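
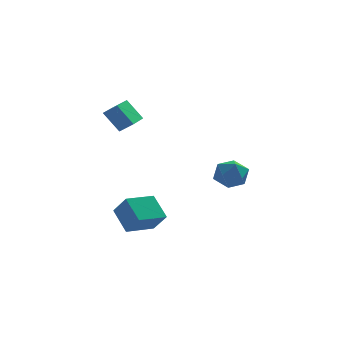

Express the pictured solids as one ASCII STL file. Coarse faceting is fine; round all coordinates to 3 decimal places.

solid 
facet normal -0.451 0.477 -0.754
outer loop
vertex -4.378 -2.318 -3.533
vertex -2.783 -1.167 -3.758
vertex -3.664 -3.544 -4.736
endloop
endfacet
facet normal -0.806 -0.581 0.114
outer loop
vertex -2.937 -4.313 -3.522
vertex -4.378 -2.318 -3.533
vertex -3.664 -3.544 -4.736
endloop
endfacet
facet normal -0.451 0.477 -0.754
outer loop
vertex -3.664 -3.544 -4.736
vertex -2.783 -1.167 -3.758
vertex -2.068 -2.393 -4.961
endloop
endfacet
facet normal 0.384 -0.659 -0.647
outer loop
vertex -2.068 -2.393 -4.961
vertex -2.937 -4.313 -3.522
vertex -3.664 -3.544 -4.736
endloop
endfacet
facet normal -0.384 0.659 0.647
outer loop
vertex -4.378 -2.318 -3.533
vertex -2.056 -1.936 -2.544
vertex -2.783 -1.167 -3.758
endloop
endfacet
facet normal -0.806 -0.581 0.114
outer loop
vertex -3.652 -3.087 -2.319
vertex -4.378 -2.318 -3.533
vertex -2.937 -4.313 -3.522
endloop
endfacet
facet normal -0.384 0.659 0.647
outer loop
vertex -3.652 -3.087 -2.319
vertex -2.056 -1.936 -2.544
vertex -4.378 -2.318 -3.533
endloop
endfacet
facet normal 0.805 0.582 -0.114
outer loop
vertex -2.783 -1.167 -3.758
vertex -2.056 -1.936 -2.544
vertex -2.068 -2.393 -4.961
endloop
endfacet
facet normal 0.384 -0.659 -0.647
outer loop
vertex -1.342 -3.162 -3.747
vertex -2.937 -4.313 -3.522
vertex -2.068 -2.393 -4.961
endloop
endfacet
facet normal 0.806 0.581 -0.114
outer loop
vertex -2.068 -2.393 -4.961
vertex -2.056 -1.936 -2.544
vertex -1.342 -3.162 -3.747
endloop
endfacet
facet normal 0.451 -0.477 0.754
outer loop
vertex -1.342 -3.162 -3.747
vertex -3.652 -3.087 -2.319
vertex -2.937 -4.313 -3.522
endloop
endfacet
facet normal 0.451 -0.478 0.754
outer loop
vertex -2.056 -1.936 -2.544
vertex -3.652 -3.087 -2.319
vertex -1.342 -3.162 -3.747
endloop
endfacet
facet normal -0.702 0.514 -0.492
outer loop
vertex 2.122 -2.261 -1.533
vertex 1.316 -2.775 -0.92
vertex 1.773 -1.801 -0.555
endloop
endfacet
facet normal -0.096 0.887 -0.451
outer loop
vertex 2.122 -2.261 -1.533
vertex 1.773 -1.801 -0.555
vertex 2.878 -1.813 -0.813
endloop
endfacet
facet normal 0.422 0.502 -0.755
outer loop
vertex 2.122 -2.261 -1.533
vertex 2.878 -1.813 -0.813
vertex 3.105 -2.794 -1.338
endloop
endfacet
facet normal 0.135 -0.110 -0.985
outer loop
vertex 2.122 -2.261 -1.533
vertex 3.105 -2.794 -1.338
vertex 2.14 -3.389 -1.404
endloop
endfacet
facet normal -0.560 -0.103 -0.822
outer loop
vertex 2.122 -2.261 -1.533
vertex 2.14 -3.389 -1.404
vertex 1.316 -2.775 -0.92
endloop
endfacet
facet normal 0.066 0.969 0.239
outer loop
vertex 2.878 -1.813 -0.813
vertex 1.773 -1.801 -0.555
vertex 2.54 -2.051 0.244
endloop
endfacet
facet normal -0.915 0.364 0.173
outer loop
vertex 1.773 -1.801 -0.555
vertex 1.316 -2.775 -0.92
vertex 1.575 -2.646 0.178
endloop
endfacet
facet normal -0.684 -0.633 -0.361
outer loop
vertex 1.316 -2.775 -0.92
vertex 2.14 -3.389 -1.404
vertex 1.802 -3.627 -0.347
endloop
endfacet
facet normal 0.440 -0.645 -0.625
outer loop
vertex 2.14 -3.389 -1.404
vertex 3.105 -2.794 -1.338
vertex 2.907 -3.639 -0.605
endloop
endfacet
facet normal 0.904 0.345 -0.254
outer loop
vertex 3.105 -2.794 -1.338
vertex 2.878 -1.813 -0.813
vertex 3.364 -2.665 -0.24
endloop
endfacet
facet normal -0.135 0.110 0.985
outer loop
vertex 2.558 -3.179 0.373
vertex 2.54 -2.051 0.244
vertex 1.575 -2.646 0.178
endloop
endfacet
facet normal -0.422 -0.502 0.755
outer loop
vertex 2.558 -3.179 0.373
vertex 1.575 -2.646 0.178
vertex 1.802 -3.627 -0.347
endloop
endfacet
facet normal 0.096 -0.887 0.451
outer loop
vertex 2.558 -3.179 0.373
vertex 1.802 -3.627 -0.347
vertex 2.907 -3.639 -0.605
endloop
endfacet
facet normal 0.702 -0.514 0.492
outer loop
vertex 2.558 -3.179 0.373
vertex 2.907 -3.639 -0.605
vertex 3.364 -2.665 -0.24
endloop
endfacet
facet normal 0.560 0.103 0.822
outer loop
vertex 2.558 -3.179 0.373
vertex 3.364 -2.665 -0.24
vertex 2.54 -2.051 0.244
endloop
endfacet
facet normal -0.440 0.645 0.625
outer loop
vertex 1.575 -2.646 0.178
vertex 2.54 -2.051 0.244
vertex 1.773 -1.801 -0.555
endloop
endfacet
facet normal -0.904 -0.345 0.254
outer loop
vertex 1.802 -3.627 -0.347
vertex 1.575 -2.646 0.178
vertex 1.316 -2.775 -0.92
endloop
endfacet
facet normal -0.066 -0.969 -0.239
outer loop
vertex 2.907 -3.639 -0.605
vertex 1.802 -3.627 -0.347
vertex 2.14 -3.389 -1.404
endloop
endfacet
facet normal 0.915 -0.364 -0.173
outer loop
vertex 3.364 -2.665 -0.24
vertex 2.907 -3.639 -0.605
vertex 3.105 -2.794 -1.338
endloop
endfacet
facet normal 0.684 0.633 0.361
outer loop
vertex 2.54 -2.051 0.244
vertex 3.364 -2.665 -0.24
vertex 2.878 -1.813 -0.813
endloop
endfacet
facet normal -0.558 0.232 0.797
outer loop
vertex -4.117 -2.129 4.624
vertex -3.547 -0.29 4.488
vertex -4.915 -1.927 4.006
endloop
endfacet
facet normal -0.296 -0.953 0.070
outer loop
vertex -3.993 -2.31 2.692
vertex -4.117 -2.129 4.624
vertex -4.915 -1.927 4.006
endloop
endfacet
facet normal -0.559 0.232 0.796
outer loop
vertex -4.915 -1.927 4.006
vertex -3.547 -0.29 4.488
vertex -4.345 -0.088 3.869
endloop
endfacet
facet normal -0.775 0.195 -0.601
outer loop
vertex -4.345 -0.088 3.869
vertex -3.993 -2.31 2.692
vertex -4.915 -1.927 4.006
endloop
endfacet
facet normal 0.775 -0.196 0.601
outer loop
vertex -4.117 -2.129 4.624
vertex -2.625 -0.673 3.174
vertex -3.547 -0.29 4.488
endloop
endfacet
facet normal -0.296 -0.953 0.070
outer loop
vertex -3.195 -2.512 3.311
vertex -4.117 -2.129 4.624
vertex -3.993 -2.31 2.692
endloop
endfacet
facet normal 0.775 -0.195 0.601
outer loop
vertex -3.195 -2.512 3.311
vertex -2.625 -0.673 3.174
vertex -4.117 -2.129 4.624
endloop
endfacet
facet normal 0.296 0.953 -0.070
outer loop
vertex -3.547 -0.29 4.488
vertex -2.625 -0.673 3.174
vertex -4.345 -0.088 3.869
endloop
endfacet
facet normal -0.775 0.196 -0.601
outer loop
vertex -3.423 -0.471 2.556
vertex -3.993 -2.31 2.692
vertex -4.345 -0.088 3.869
endloop
endfacet
facet normal 0.296 0.953 -0.070
outer loop
vertex -4.345 -0.088 3.869
vertex -2.625 -0.673 3.174
vertex -3.423 -0.471 2.556
endloop
endfacet
facet normal 0.559 -0.232 -0.796
outer loop
vertex -3.423 -0.471 2.556
vertex -3.195 -2.512 3.311
vertex -3.993 -2.31 2.692
endloop
endfacet
facet normal 0.558 -0.232 -0.797
outer loop
vertex -2.625 -0.673 3.174
vertex -3.195 -2.512 3.311
vertex -3.423 -0.471 2.556
endloop
endfacet

endsolid


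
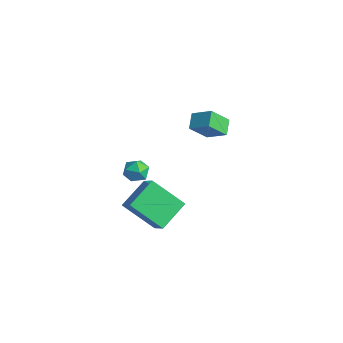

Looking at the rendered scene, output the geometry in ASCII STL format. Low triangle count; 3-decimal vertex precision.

solid 
facet normal -0.667 -0.436 0.604
outer loop
vertex 2.011 -2.225 -0.146
vertex 1.687 -0.656 0.628
vertex 0.964 -1.964 -1.115
endloop
endfacet
facet normal 0.183 -0.882 -0.435
outer loop
vertex 2.373 -1.044 -2.388
vertex 2.011 -2.225 -0.146
vertex 0.964 -1.964 -1.115
endloop
endfacet
facet normal -0.668 -0.435 0.604
outer loop
vertex 0.964 -1.964 -1.115
vertex 1.687 -0.656 0.628
vertex 0.64 -0.394 -0.341
endloop
endfacet
facet normal -0.722 0.181 -0.668
outer loop
vertex 0.64 -0.394 -0.341
vertex 2.373 -1.044 -2.388
vertex 0.964 -1.964 -1.115
endloop
endfacet
facet normal 0.722 -0.181 0.668
outer loop
vertex 2.011 -2.225 -0.146
vertex 3.096 0.264 -0.645
vertex 1.687 -0.656 0.628
endloop
endfacet
facet normal 0.182 -0.882 -0.435
outer loop
vertex 3.42 -1.306 -1.419
vertex 2.011 -2.225 -0.146
vertex 2.373 -1.044 -2.388
endloop
endfacet
facet normal 0.722 -0.181 0.668
outer loop
vertex 3.42 -1.306 -1.419
vertex 3.096 0.264 -0.645
vertex 2.011 -2.225 -0.146
endloop
endfacet
facet normal -0.182 0.882 0.435
outer loop
vertex 1.687 -0.656 0.628
vertex 3.096 0.264 -0.645
vertex 0.64 -0.394 -0.341
endloop
endfacet
facet normal -0.722 0.181 -0.668
outer loop
vertex 2.049 0.525 -1.614
vertex 2.373 -1.044 -2.388
vertex 0.64 -0.394 -0.341
endloop
endfacet
facet normal -0.182 0.882 0.435
outer loop
vertex 0.64 -0.394 -0.341
vertex 3.096 0.264 -0.645
vertex 2.049 0.525 -1.614
endloop
endfacet
facet normal 0.668 0.436 -0.604
outer loop
vertex 2.049 0.525 -1.614
vertex 3.42 -1.306 -1.419
vertex 2.373 -1.044 -2.388
endloop
endfacet
facet normal 0.668 0.435 -0.604
outer loop
vertex 3.096 0.264 -0.645
vertex 3.42 -1.306 -1.419
vertex 2.049 0.525 -1.614
endloop
endfacet
facet normal -0.617 0.296 0.729
outer loop
vertex 3.102 -2.328 4.171
vertex 2.851 -2.974 4.221
vertex 3.397 -2.783 4.605
endloop
endfacet
facet normal -0.019 0.684 0.730
outer loop
vertex 3.102 -2.328 4.171
vertex 3.397 -2.783 4.605
vertex 3.793 -2.362 4.221
endloop
endfacet
facet normal 0.042 0.995 0.090
outer loop
vertex 3.102 -2.328 4.171
vertex 3.793 -2.362 4.221
vertex 3.492 -2.293 3.599
endloop
endfacet
facet normal -0.519 0.799 -0.305
outer loop
vertex 3.102 -2.328 4.171
vertex 3.492 -2.293 3.599
vertex 2.91 -2.671 3.599
endloop
endfacet
facet normal -0.926 0.367 0.091
outer loop
vertex 3.102 -2.328 4.171
vertex 2.91 -2.671 3.599
vertex 2.851 -2.974 4.221
endloop
endfacet
facet normal 0.533 0.239 0.812
outer loop
vertex 3.793 -2.362 4.221
vertex 3.397 -2.783 4.605
vertex 3.97 -3.029 4.301
endloop
endfacet
facet normal -0.435 -0.389 0.812
outer loop
vertex 3.397 -2.783 4.605
vertex 2.851 -2.974 4.221
vertex 3.388 -3.407 4.301
endloop
endfacet
facet normal -0.935 -0.275 -0.223
outer loop
vertex 2.851 -2.974 4.221
vertex 2.91 -2.671 3.599
vertex 3.087 -3.338 3.679
endloop
endfacet
facet normal -0.276 0.424 -0.863
outer loop
vertex 2.91 -2.671 3.599
vertex 3.492 -2.293 3.599
vertex 3.483 -2.917 3.295
endloop
endfacet
facet normal 0.632 0.742 -0.223
outer loop
vertex 3.492 -2.293 3.599
vertex 3.793 -2.362 4.221
vertex 4.029 -2.726 3.679
endloop
endfacet
facet normal 0.519 -0.799 0.305
outer loop
vertex 3.778 -3.372 3.729
vertex 3.97 -3.029 4.301
vertex 3.388 -3.407 4.301
endloop
endfacet
facet normal -0.042 -0.995 -0.090
outer loop
vertex 3.778 -3.372 3.729
vertex 3.388 -3.407 4.301
vertex 3.087 -3.338 3.679
endloop
endfacet
facet normal 0.019 -0.684 -0.730
outer loop
vertex 3.778 -3.372 3.729
vertex 3.087 -3.338 3.679
vertex 3.483 -2.917 3.295
endloop
endfacet
facet normal 0.617 -0.296 -0.729
outer loop
vertex 3.778 -3.372 3.729
vertex 3.483 -2.917 3.295
vertex 4.029 -2.726 3.679
endloop
endfacet
facet normal 0.926 -0.367 -0.091
outer loop
vertex 3.778 -3.372 3.729
vertex 4.029 -2.726 3.679
vertex 3.97 -3.029 4.301
endloop
endfacet
facet normal 0.276 -0.424 0.863
outer loop
vertex 3.388 -3.407 4.301
vertex 3.97 -3.029 4.301
vertex 3.397 -2.783 4.605
endloop
endfacet
facet normal -0.632 -0.742 0.223
outer loop
vertex 3.087 -3.338 3.679
vertex 3.388 -3.407 4.301
vertex 2.851 -2.974 4.221
endloop
endfacet
facet normal -0.533 -0.239 -0.812
outer loop
vertex 3.483 -2.917 3.295
vertex 3.087 -3.338 3.679
vertex 2.91 -2.671 3.599
endloop
endfacet
facet normal 0.435 0.389 -0.812
outer loop
vertex 4.029 -2.726 3.679
vertex 3.483 -2.917 3.295
vertex 3.492 -2.293 3.599
endloop
endfacet
facet normal 0.935 0.275 0.223
outer loop
vertex 3.97 -3.029 4.301
vertex 4.029 -2.726 3.679
vertex 3.793 -2.362 4.221
endloop
endfacet
facet normal -0.612 0.641 0.463
outer loop
vertex 0.665 3.723 2.953
vertex 0.871 4.688 1.889
vertex -0.299 3.248 2.335
endloop
endfacet
facet normal -0.143 -0.665 0.733
outer loop
vertex 0.289 2.632 1.891
vertex 0.665 3.723 2.953
vertex -0.299 3.248 2.335
endloop
endfacet
facet normal -0.613 0.641 0.463
outer loop
vertex -0.299 3.248 2.335
vertex 0.871 4.688 1.889
vertex -0.093 4.212 1.272
endloop
endfacet
facet normal -0.778 -0.383 -0.498
outer loop
vertex -0.093 4.212 1.272
vertex 0.289 2.632 1.891
vertex -0.299 3.248 2.335
endloop
endfacet
facet normal 0.778 0.383 0.498
outer loop
vertex 0.665 3.723 2.953
vertex 1.459 4.072 1.445
vertex 0.871 4.688 1.889
endloop
endfacet
facet normal -0.141 -0.665 0.733
outer loop
vertex 1.253 3.108 2.508
vertex 0.665 3.723 2.953
vertex 0.289 2.632 1.891
endloop
endfacet
facet normal 0.778 0.383 0.498
outer loop
vertex 1.253 3.108 2.508
vertex 1.459 4.072 1.445
vertex 0.665 3.723 2.953
endloop
endfacet
facet normal 0.142 0.664 -0.734
outer loop
vertex 0.871 4.688 1.889
vertex 1.459 4.072 1.445
vertex -0.093 4.212 1.272
endloop
endfacet
facet normal -0.778 -0.383 -0.498
outer loop
vertex 0.495 3.597 0.827
vertex 0.289 2.632 1.891
vertex -0.093 4.212 1.272
endloop
endfacet
facet normal 0.142 0.666 -0.733
outer loop
vertex -0.093 4.212 1.272
vertex 1.459 4.072 1.445
vertex 0.495 3.597 0.827
endloop
endfacet
facet normal 0.613 -0.641 -0.463
outer loop
vertex 0.495 3.597 0.827
vertex 1.253 3.108 2.508
vertex 0.289 2.632 1.891
endloop
endfacet
facet normal 0.612 -0.641 -0.463
outer loop
vertex 1.459 4.072 1.445
vertex 1.253 3.108 2.508
vertex 0.495 3.597 0.827
endloop
endfacet

endsolid


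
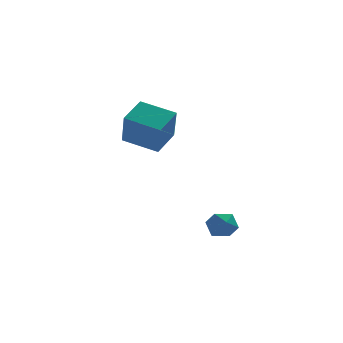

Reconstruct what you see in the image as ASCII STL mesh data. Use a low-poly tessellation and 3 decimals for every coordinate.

solid 
facet normal -0.779 0.575 0.249
outer loop
vertex -0.536 3.142 1.879
vertex 0.621 4.417 2.555
vertex -0.452 4.112 -0.094
endloop
endfacet
facet normal -0.626 -0.689 -0.365
outer loop
vertex 1.239 2.863 -0.635
vertex -0.536 3.142 1.879
vertex -0.452 4.112 -0.094
endloop
endfacet
facet normal -0.779 0.576 0.249
outer loop
vertex -0.452 4.112 -0.094
vertex 0.621 4.417 2.555
vertex 0.706 5.386 0.582
endloop
endfacet
facet normal 0.039 0.441 -0.897
outer loop
vertex 0.706 5.386 0.582
vertex 1.239 2.863 -0.635
vertex -0.452 4.112 -0.094
endloop
endfacet
facet normal -0.038 -0.441 0.897
outer loop
vertex -0.536 3.142 1.879
vertex 2.312 3.168 2.014
vertex 0.621 4.417 2.555
endloop
endfacet
facet normal -0.626 -0.689 -0.365
outer loop
vertex 1.154 1.894 1.338
vertex -0.536 3.142 1.879
vertex 1.239 2.863 -0.635
endloop
endfacet
facet normal -0.038 -0.441 0.897
outer loop
vertex 1.154 1.894 1.338
vertex 2.312 3.168 2.014
vertex -0.536 3.142 1.879
endloop
endfacet
facet normal 0.626 0.689 0.365
outer loop
vertex 0.621 4.417 2.555
vertex 2.312 3.168 2.014
vertex 0.706 5.386 0.582
endloop
endfacet
facet normal 0.038 0.441 -0.897
outer loop
vertex 2.396 4.138 0.041
vertex 1.239 2.863 -0.635
vertex 0.706 5.386 0.582
endloop
endfacet
facet normal 0.626 0.689 0.365
outer loop
vertex 0.706 5.386 0.582
vertex 2.312 3.168 2.014
vertex 2.396 4.138 0.041
endloop
endfacet
facet normal 0.779 -0.575 -0.249
outer loop
vertex 2.396 4.138 0.041
vertex 1.154 1.894 1.338
vertex 1.239 2.863 -0.635
endloop
endfacet
facet normal 0.779 -0.575 -0.250
outer loop
vertex 2.312 3.168 2.014
vertex 1.154 1.894 1.338
vertex 2.396 4.138 0.041
endloop
endfacet
facet normal 0.104 0.407 0.908
outer loop
vertex 3.411 -1.779 -3.458
vertex 2.964 -2.508 -3.08
vertex 3.895 -2.529 -3.177
endloop
endfacet
facet normal 0.644 0.596 0.480
outer loop
vertex 3.411 -1.779 -3.458
vertex 3.895 -2.529 -3.177
vertex 4.11 -2.11 -3.985
endloop
endfacet
facet normal 0.370 0.925 -0.090
outer loop
vertex 3.411 -1.779 -3.458
vertex 4.11 -2.11 -3.985
vertex 3.313 -1.83 -4.387
endloop
endfacet
facet normal -0.339 0.941 -0.016
outer loop
vertex 3.411 -1.779 -3.458
vertex 3.313 -1.83 -4.387
vertex 2.605 -2.076 -3.828
endloop
endfacet
facet normal -0.504 0.621 0.600
outer loop
vertex 3.411 -1.779 -3.458
vertex 2.605 -2.076 -3.828
vertex 2.964 -2.508 -3.08
endloop
endfacet
facet normal 0.966 -0.001 0.257
outer loop
vertex 4.11 -2.11 -3.985
vertex 3.895 -2.529 -3.177
vertex 4.095 -3.044 -3.932
endloop
endfacet
facet normal 0.092 -0.305 0.948
outer loop
vertex 3.895 -2.529 -3.177
vertex 2.964 -2.508 -3.08
vertex 3.387 -3.29 -3.373
endloop
endfacet
facet normal -0.892 0.040 0.451
outer loop
vertex 2.964 -2.508 -3.08
vertex 2.605 -2.076 -3.828
vertex 2.59 -3.01 -3.775
endloop
endfacet
facet normal -0.625 0.558 -0.546
outer loop
vertex 2.605 -2.076 -3.828
vertex 3.313 -1.83 -4.387
vertex 2.805 -2.591 -4.583
endloop
endfacet
facet normal 0.523 0.532 -0.666
outer loop
vertex 3.313 -1.83 -4.387
vertex 4.11 -2.11 -3.985
vertex 3.736 -2.612 -4.68
endloop
endfacet
facet normal 0.339 -0.941 0.016
outer loop
vertex 3.289 -3.341 -4.302
vertex 4.095 -3.044 -3.932
vertex 3.387 -3.29 -3.373
endloop
endfacet
facet normal -0.370 -0.925 0.090
outer loop
vertex 3.289 -3.341 -4.302
vertex 3.387 -3.29 -3.373
vertex 2.59 -3.01 -3.775
endloop
endfacet
facet normal -0.644 -0.596 -0.480
outer loop
vertex 3.289 -3.341 -4.302
vertex 2.59 -3.01 -3.775
vertex 2.805 -2.591 -4.583
endloop
endfacet
facet normal -0.104 -0.407 -0.908
outer loop
vertex 3.289 -3.341 -4.302
vertex 2.805 -2.591 -4.583
vertex 3.736 -2.612 -4.68
endloop
endfacet
facet normal 0.504 -0.621 -0.600
outer loop
vertex 3.289 -3.341 -4.302
vertex 3.736 -2.612 -4.68
vertex 4.095 -3.044 -3.932
endloop
endfacet
facet normal 0.625 -0.558 0.546
outer loop
vertex 3.387 -3.29 -3.373
vertex 4.095 -3.044 -3.932
vertex 3.895 -2.529 -3.177
endloop
endfacet
facet normal -0.523 -0.532 0.666
outer loop
vertex 2.59 -3.01 -3.775
vertex 3.387 -3.29 -3.373
vertex 2.964 -2.508 -3.08
endloop
endfacet
facet normal -0.966 0.001 -0.257
outer loop
vertex 2.805 -2.591 -4.583
vertex 2.59 -3.01 -3.775
vertex 2.605 -2.076 -3.828
endloop
endfacet
facet normal -0.092 0.305 -0.948
outer loop
vertex 3.736 -2.612 -4.68
vertex 2.805 -2.591 -4.583
vertex 3.313 -1.83 -4.387
endloop
endfacet
facet normal 0.892 -0.040 -0.451
outer loop
vertex 4.095 -3.044 -3.932
vertex 3.736 -2.612 -4.68
vertex 4.11 -2.11 -3.985
endloop
endfacet

endsolid


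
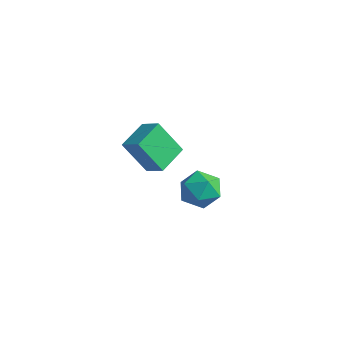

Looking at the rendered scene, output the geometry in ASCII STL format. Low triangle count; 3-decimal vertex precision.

solid 
facet normal -0.071 0.990 -0.122
outer loop
vertex -1.054 0.446 -2.138
vertex -2.001 0.451 -1.55
vertex -1.023 0.585 -1.032
endloop
endfacet
facet normal 0.613 0.782 -0.115
outer loop
vertex -1.054 0.446 -2.138
vertex -1.023 0.585 -1.032
vertex -0.276 -0.074 -1.532
endloop
endfacet
facet normal 0.704 0.307 -0.640
outer loop
vertex -1.054 0.446 -2.138
vertex -0.276 -0.074 -1.532
vertex -0.792 -0.615 -2.359
endloop
endfacet
facet normal 0.078 0.222 -0.972
outer loop
vertex -1.054 0.446 -2.138
vertex -0.792 -0.615 -2.359
vertex -1.858 -0.29 -2.37
endloop
endfacet
facet normal -0.401 0.644 -0.652
outer loop
vertex -1.054 0.446 -2.138
vertex -1.858 -0.29 -2.37
vertex -2.001 0.451 -1.55
endloop
endfacet
facet normal 0.736 0.451 0.505
outer loop
vertex -0.276 -0.074 -1.532
vertex -1.023 0.585 -1.032
vertex -0.742 -0.39 -0.57
endloop
endfacet
facet normal -0.369 0.788 0.493
outer loop
vertex -1.023 0.585 -1.032
vertex -2.001 0.451 -1.55
vertex -1.808 -0.065 -0.581
endloop
endfacet
facet normal -0.904 0.227 -0.363
outer loop
vertex -2.001 0.451 -1.55
vertex -1.858 -0.29 -2.37
vertex -2.324 -0.606 -1.408
endloop
endfacet
facet normal -0.130 -0.455 -0.881
outer loop
vertex -1.858 -0.29 -2.37
vertex -0.792 -0.615 -2.359
vertex -1.577 -1.265 -1.908
endloop
endfacet
facet normal 0.884 -0.316 -0.345
outer loop
vertex -0.792 -0.615 -2.359
vertex -0.276 -0.074 -1.532
vertex -0.599 -1.131 -1.39
endloop
endfacet
facet normal -0.078 -0.222 0.972
outer loop
vertex -1.546 -1.126 -0.802
vertex -0.742 -0.39 -0.57
vertex -1.808 -0.065 -0.581
endloop
endfacet
facet normal -0.704 -0.307 0.640
outer loop
vertex -1.546 -1.126 -0.802
vertex -1.808 -0.065 -0.581
vertex -2.324 -0.606 -1.408
endloop
endfacet
facet normal -0.613 -0.782 0.115
outer loop
vertex -1.546 -1.126 -0.802
vertex -2.324 -0.606 -1.408
vertex -1.577 -1.265 -1.908
endloop
endfacet
facet normal 0.071 -0.990 0.122
outer loop
vertex -1.546 -1.126 -0.802
vertex -1.577 -1.265 -1.908
vertex -0.599 -1.131 -1.39
endloop
endfacet
facet normal 0.401 -0.644 0.652
outer loop
vertex -1.546 -1.126 -0.802
vertex -0.599 -1.131 -1.39
vertex -0.742 -0.39 -0.57
endloop
endfacet
facet normal 0.130 0.455 0.881
outer loop
vertex -1.808 -0.065 -0.581
vertex -0.742 -0.39 -0.57
vertex -1.023 0.585 -1.032
endloop
endfacet
facet normal -0.884 0.316 0.345
outer loop
vertex -2.324 -0.606 -1.408
vertex -1.808 -0.065 -0.581
vertex -2.001 0.451 -1.55
endloop
endfacet
facet normal -0.736 -0.451 -0.505
outer loop
vertex -1.577 -1.265 -1.908
vertex -2.324 -0.606 -1.408
vertex -1.858 -0.29 -2.37
endloop
endfacet
facet normal 0.369 -0.788 -0.493
outer loop
vertex -0.599 -1.131 -1.39
vertex -1.577 -1.265 -1.908
vertex -0.792 -0.615 -2.359
endloop
endfacet
facet normal 0.904 -0.227 0.363
outer loop
vertex -0.742 -0.39 -0.57
vertex -0.599 -1.131 -1.39
vertex -0.276 -0.074 -1.532
endloop
endfacet
facet normal -0.878 -0.051 -0.476
outer loop
vertex -1.257 -5.054 4.05
vertex -1.582 -3.583 4.493
vertex -0.433 -4.393 2.459
endloop
endfacet
facet normal 0.207 -0.937 -0.282
outer loop
vertex 0.542 -4.337 2.987
vertex -1.257 -5.054 4.05
vertex -0.433 -4.393 2.459
endloop
endfacet
facet normal -0.878 -0.051 -0.476
outer loop
vertex -0.433 -4.393 2.459
vertex -1.582 -3.583 4.493
vertex -0.758 -2.923 2.901
endloop
endfacet
facet normal 0.431 0.346 -0.833
outer loop
vertex -0.758 -2.923 2.901
vertex 0.542 -4.337 2.987
vertex -0.433 -4.393 2.459
endloop
endfacet
facet normal -0.431 -0.346 0.833
outer loop
vertex -1.257 -5.054 4.05
vertex -0.607 -3.527 5.021
vertex -1.582 -3.583 4.493
endloop
endfacet
facet normal 0.207 -0.937 -0.281
outer loop
vertex -0.282 -4.997 4.579
vertex -1.257 -5.054 4.05
vertex 0.542 -4.337 2.987
endloop
endfacet
facet normal -0.432 -0.346 0.833
outer loop
vertex -0.282 -4.997 4.579
vertex -0.607 -3.527 5.021
vertex -1.257 -5.054 4.05
endloop
endfacet
facet normal -0.206 0.937 0.282
outer loop
vertex -1.582 -3.583 4.493
vertex -0.607 -3.527 5.021
vertex -0.758 -2.923 2.901
endloop
endfacet
facet normal 0.432 0.346 -0.833
outer loop
vertex 0.217 -2.866 3.43
vertex 0.542 -4.337 2.987
vertex -0.758 -2.923 2.901
endloop
endfacet
facet normal -0.208 0.937 0.282
outer loop
vertex -0.758 -2.923 2.901
vertex -0.607 -3.527 5.021
vertex 0.217 -2.866 3.43
endloop
endfacet
facet normal 0.878 0.051 0.476
outer loop
vertex 0.217 -2.866 3.43
vertex -0.282 -4.997 4.579
vertex 0.542 -4.337 2.987
endloop
endfacet
facet normal 0.878 0.051 0.476
outer loop
vertex -0.607 -3.527 5.021
vertex -0.282 -4.997 4.579
vertex 0.217 -2.866 3.43
endloop
endfacet

endsolid


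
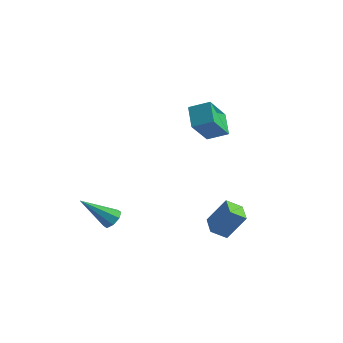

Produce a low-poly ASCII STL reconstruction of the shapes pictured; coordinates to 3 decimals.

solid 
facet normal 0.570 0.465 -0.677
outer loop
vertex -1.712 -1.913 -1.548
vertex -2.034 -2.16 -1.989
vertex -2.07 -1.653 -1.671
endloop
endfacet
facet normal 0.095 0.530 0.843
outer loop
vertex -1.712 -1.913 -1.548
vertex -2.07 -1.653 -1.671
vertex -3.166 -3.08 -0.651
endloop
endfacet
facet normal 0.572 0.464 -0.676
outer loop
vertex -2.07 -1.653 -1.671
vertex -2.034 -2.16 -1.989
vertex -2.406 -1.69 -1.981
endloop
endfacet
facet normal -0.509 0.724 0.466
outer loop
vertex -2.07 -1.653 -1.671
vertex -2.406 -1.69 -1.981
vertex -3.166 -3.08 -0.651
endloop
endfacet
facet normal 0.572 0.464 -0.676
outer loop
vertex -2.406 -1.69 -1.981
vertex -2.034 -2.16 -1.989
vertex -2.525 -2.002 -2.296
endloop
endfacet
facet normal -0.904 0.421 -0.076
outer loop
vertex -2.406 -1.69 -1.981
vertex -2.525 -2.002 -2.296
vertex -3.166 -3.08 -0.651
endloop
endfacet
facet normal 0.572 0.464 -0.676
outer loop
vertex -2.525 -2.002 -2.296
vertex -2.034 -2.16 -1.989
vertex -2.356 -2.407 -2.431
endloop
endfacet
facet normal -0.860 -0.203 -0.468
outer loop
vertex -2.525 -2.002 -2.296
vertex -2.356 -2.407 -2.431
vertex -3.166 -3.08 -0.651
endloop
endfacet
facet normal 0.571 0.465 -0.676
outer loop
vertex -2.356 -2.407 -2.431
vertex -2.034 -2.16 -1.989
vertex -1.998 -2.668 -2.308
endloop
endfacet
facet normal -0.404 -0.780 -0.479
outer loop
vertex -2.356 -2.407 -2.431
vertex -1.998 -2.668 -2.308
vertex -3.166 -3.08 -0.651
endloop
endfacet
facet normal 0.571 0.465 -0.676
outer loop
vertex -1.998 -2.668 -2.308
vertex -2.034 -2.16 -1.989
vertex -1.661 -2.631 -1.998
endloop
endfacet
facet normal 0.200 -0.975 -0.101
outer loop
vertex -1.998 -2.668 -2.308
vertex -1.661 -2.631 -1.998
vertex -3.166 -3.08 -0.651
endloop
endfacet
facet normal 0.571 0.465 -0.676
outer loop
vertex -1.661 -2.631 -1.998
vertex -2.034 -2.16 -1.989
vertex -1.543 -2.318 -1.683
endloop
endfacet
facet normal 0.596 -0.670 0.443
outer loop
vertex -1.661 -2.631 -1.998
vertex -1.543 -2.318 -1.683
vertex -3.166 -3.08 -0.651
endloop
endfacet
facet normal 0.571 0.464 -0.677
outer loop
vertex -1.543 -2.318 -1.683
vertex -2.034 -2.16 -1.989
vertex -1.712 -1.913 -1.548
endloop
endfacet
facet normal 0.552 -0.047 0.833
outer loop
vertex -1.543 -2.318 -1.683
vertex -1.712 -1.913 -1.548
vertex -3.166 -3.08 -0.651
endloop
endfacet
facet normal -0.468 -0.311 -0.827
outer loop
vertex 2.445 -0.957 -1.961
vertex 1.731 -0.098 -1.88
vertex 3.008 -0.441 -2.474
endloop
endfacet
facet normal 0.637 -0.767 -0.072
outer loop
vertex 3.729 0.038 -1.2
vertex 2.445 -0.957 -1.961
vertex 3.008 -0.441 -2.474
endloop
endfacet
facet normal -0.468 -0.311 -0.827
outer loop
vertex 3.008 -0.441 -2.474
vertex 1.731 -0.098 -1.88
vertex 2.294 0.418 -2.393
endloop
endfacet
facet normal 0.612 0.561 -0.557
outer loop
vertex 2.294 0.418 -2.393
vertex 3.729 0.038 -1.2
vertex 3.008 -0.441 -2.474
endloop
endfacet
facet normal -0.612 -0.561 0.557
outer loop
vertex 2.445 -0.957 -1.961
vertex 2.452 0.381 -0.606
vertex 1.731 -0.098 -1.88
endloop
endfacet
facet normal 0.637 -0.767 -0.072
outer loop
vertex 3.166 -0.478 -0.687
vertex 2.445 -0.957 -1.961
vertex 3.729 0.038 -1.2
endloop
endfacet
facet normal -0.612 -0.561 0.557
outer loop
vertex 3.166 -0.478 -0.687
vertex 2.452 0.381 -0.606
vertex 2.445 -0.957 -1.961
endloop
endfacet
facet normal -0.637 0.767 0.072
outer loop
vertex 1.731 -0.098 -1.88
vertex 2.452 0.381 -0.606
vertex 2.294 0.418 -2.393
endloop
endfacet
facet normal 0.612 0.561 -0.557
outer loop
vertex 3.015 0.897 -1.119
vertex 3.729 0.038 -1.2
vertex 2.294 0.418 -2.393
endloop
endfacet
facet normal -0.637 0.767 0.072
outer loop
vertex 2.294 0.418 -2.393
vertex 2.452 0.381 -0.606
vertex 3.015 0.897 -1.119
endloop
endfacet
facet normal 0.468 0.311 0.827
outer loop
vertex 3.015 0.897 -1.119
vertex 3.166 -0.478 -0.687
vertex 3.729 0.038 -1.2
endloop
endfacet
facet normal 0.468 0.311 0.827
outer loop
vertex 2.452 0.381 -0.606
vertex 3.166 -0.478 -0.687
vertex 3.015 0.897 -1.119
endloop
endfacet
facet normal -0.842 -0.375 -0.389
outer loop
vertex 0.249 0.682 4.664
vertex 0.339 1.876 3.32
vertex 0.932 -0.141 3.979
endloop
endfacet
facet normal -0.050 -0.663 0.747
outer loop
vertex 1.841 0.264 4.4
vertex 0.249 0.682 4.664
vertex 0.932 -0.141 3.979
endloop
endfacet
facet normal -0.841 -0.375 -0.389
outer loop
vertex 0.932 -0.141 3.979
vertex 0.339 1.876 3.32
vertex 1.022 1.054 2.635
endloop
endfacet
facet normal 0.538 -0.647 -0.540
outer loop
vertex 1.022 1.054 2.635
vertex 1.841 0.264 4.4
vertex 0.932 -0.141 3.979
endloop
endfacet
facet normal -0.538 0.648 0.539
outer loop
vertex 0.249 0.682 4.664
vertex 1.248 2.281 3.741
vertex 0.339 1.876 3.32
endloop
endfacet
facet normal -0.051 -0.664 0.746
outer loop
vertex 1.158 1.086 5.085
vertex 0.249 0.682 4.664
vertex 1.841 0.264 4.4
endloop
endfacet
facet normal -0.538 0.648 0.540
outer loop
vertex 1.158 1.086 5.085
vertex 1.248 2.281 3.741
vertex 0.249 0.682 4.664
endloop
endfacet
facet normal 0.050 0.664 -0.746
outer loop
vertex 0.339 1.876 3.32
vertex 1.248 2.281 3.741
vertex 1.022 1.054 2.635
endloop
endfacet
facet normal 0.538 -0.648 -0.540
outer loop
vertex 1.931 1.458 3.056
vertex 1.841 0.264 4.4
vertex 1.022 1.054 2.635
endloop
endfacet
facet normal 0.051 0.663 -0.746
outer loop
vertex 1.022 1.054 2.635
vertex 1.248 2.281 3.741
vertex 1.931 1.458 3.056
endloop
endfacet
facet normal 0.841 0.375 0.389
outer loop
vertex 1.931 1.458 3.056
vertex 1.158 1.086 5.085
vertex 1.841 0.264 4.4
endloop
endfacet
facet normal 0.842 0.374 0.389
outer loop
vertex 1.248 2.281 3.741
vertex 1.158 1.086 5.085
vertex 1.931 1.458 3.056
endloop
endfacet

endsolid


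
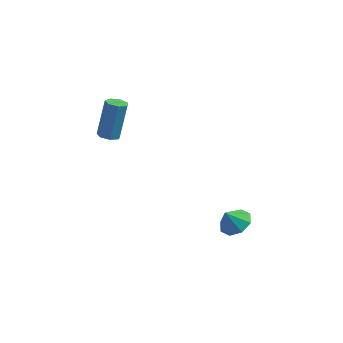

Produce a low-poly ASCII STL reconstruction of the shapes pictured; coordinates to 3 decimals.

solid 
facet normal -0.078 -0.343 -0.936
outer loop
vertex -2.175 -2.102 1.952
vertex -2.598 -2.434 2.109
vertex -2.619 -1.908 1.918
endloop
endfacet
facet normal 0.398 0.851 -0.344
outer loop
vertex -2.175 -2.102 1.952
vertex -2.619 -1.908 1.918
vertex -2.019 -1.414 3.835
endloop
endfacet
facet normal 0.397 0.851 -0.344
outer loop
vertex -2.019 -1.414 3.835
vertex -2.619 -1.908 1.918
vertex -2.464 -1.22 3.801
endloop
endfacet
facet normal 0.077 0.342 0.937
outer loop
vertex -2.019 -1.414 3.835
vertex -2.464 -1.22 3.801
vertex -2.442 -1.746 3.991
endloop
endfacet
facet normal -0.079 -0.343 -0.936
outer loop
vertex -2.619 -1.908 1.918
vertex -2.598 -2.434 2.109
vertex -3.047 -2.11 2.028
endloop
endfacet
facet normal -0.467 0.842 -0.269
outer loop
vertex -2.619 -1.908 1.918
vertex -3.047 -2.11 2.028
vertex -2.464 -1.22 3.801
endloop
endfacet
facet normal -0.466 0.843 -0.270
outer loop
vertex -2.464 -1.22 3.801
vertex -3.047 -2.11 2.028
vertex -2.892 -1.422 3.91
endloop
endfacet
facet normal 0.077 0.342 0.937
outer loop
vertex -2.464 -1.22 3.801
vertex -2.892 -1.422 3.91
vertex -2.442 -1.746 3.991
endloop
endfacet
facet normal -0.077 -0.341 -0.937
outer loop
vertex -3.047 -2.11 2.028
vertex -2.598 -2.434 2.109
vertex -3.137 -2.556 2.198
endloop
endfacet
facet normal -0.980 0.201 0.007
outer loop
vertex -3.047 -2.11 2.028
vertex -3.137 -2.556 2.198
vertex -2.892 -1.422 3.91
endloop
endfacet
facet normal -0.980 0.199 0.009
outer loop
vertex -2.892 -1.422 3.91
vertex -3.137 -2.556 2.198
vertex -2.981 -1.868 4.08
endloop
endfacet
facet normal 0.077 0.342 0.937
outer loop
vertex -2.892 -1.422 3.91
vertex -2.981 -1.868 4.08
vertex -2.442 -1.746 3.991
endloop
endfacet
facet normal -0.077 -0.342 -0.937
outer loop
vertex -3.137 -2.556 2.198
vertex -2.598 -2.434 2.109
vertex -2.821 -2.91 2.301
endloop
endfacet
facet normal -0.755 -0.593 0.279
outer loop
vertex -3.137 -2.556 2.198
vertex -2.821 -2.91 2.301
vertex -2.981 -1.868 4.08
endloop
endfacet
facet normal -0.756 -0.592 0.279
outer loop
vertex -2.981 -1.868 4.08
vertex -2.821 -2.91 2.301
vertex -2.665 -2.223 4.184
endloop
endfacet
facet normal 0.077 0.343 0.936
outer loop
vertex -2.981 -1.868 4.08
vertex -2.665 -2.223 4.184
vertex -2.442 -1.746 3.991
endloop
endfacet
facet normal -0.076 -0.342 -0.937
outer loop
vertex -2.821 -2.91 2.301
vertex -2.598 -2.434 2.109
vertex -2.336 -2.906 2.26
endloop
endfacet
facet normal 0.036 -0.940 0.340
outer loop
vertex -2.821 -2.91 2.301
vertex -2.336 -2.906 2.26
vertex -2.665 -2.223 4.184
endloop
endfacet
facet normal 0.039 -0.940 0.340
outer loop
vertex -2.665 -2.223 4.184
vertex -2.336 -2.906 2.26
vertex -2.181 -2.218 4.142
endloop
endfacet
facet normal 0.078 0.343 0.936
outer loop
vertex -2.665 -2.223 4.184
vertex -2.181 -2.218 4.142
vertex -2.442 -1.746 3.991
endloop
endfacet
facet normal -0.079 -0.343 -0.936
outer loop
vertex -2.336 -2.906 2.26
vertex -2.598 -2.434 2.109
vertex -2.049 -2.546 2.104
endloop
endfacet
facet normal 0.803 -0.578 0.145
outer loop
vertex -2.336 -2.906 2.26
vertex -2.049 -2.546 2.104
vertex -2.181 -2.218 4.142
endloop
endfacet
facet normal 0.802 -0.579 0.145
outer loop
vertex -2.181 -2.218 4.142
vertex -2.049 -2.546 2.104
vertex -1.893 -1.858 3.987
endloop
endfacet
facet normal 0.077 0.342 0.937
outer loop
vertex -2.181 -2.218 4.142
vertex -1.893 -1.858 3.987
vertex -2.442 -1.746 3.991
endloop
endfacet
facet normal -0.078 -0.343 -0.936
outer loop
vertex -2.049 -2.546 2.104
vertex -2.598 -2.434 2.109
vertex -2.175 -2.102 1.952
endloop
endfacet
facet normal 0.963 0.219 -0.160
outer loop
vertex -2.049 -2.546 2.104
vertex -2.175 -2.102 1.952
vertex -1.893 -1.858 3.987
endloop
endfacet
facet normal 0.963 0.219 -0.160
outer loop
vertex -1.893 -1.858 3.987
vertex -2.175 -2.102 1.952
vertex -2.019 -1.414 3.835
endloop
endfacet
facet normal 0.077 0.342 0.936
outer loop
vertex -1.893 -1.858 3.987
vertex -2.019 -1.414 3.835
vertex -2.442 -1.746 3.991
endloop
endfacet
facet normal 0.404 0.311 -0.860
outer loop
vertex 4.146 -1.831 -2.805
vertex 3.368 -1.7 -3.123
vertex 3.928 -1.229 -2.69
endloop
endfacet
facet normal 0.432 -0.016 0.902
outer loop
vertex 4.146 -1.831 -2.805
vertex 3.928 -1.229 -2.69
vertex 2.952 -2.02 -2.237
endloop
endfacet
facet normal 0.405 0.310 -0.860
outer loop
vertex 3.928 -1.229 -2.69
vertex 3.368 -1.7 -3.123
vertex 3.383 -0.903 -2.829
endloop
endfacet
facet normal 0.045 0.454 0.890
outer loop
vertex 3.928 -1.229 -2.69
vertex 3.383 -0.903 -2.829
vertex 2.952 -2.02 -2.237
endloop
endfacet
facet normal 0.406 0.310 -0.860
outer loop
vertex 3.383 -0.903 -2.829
vertex 3.368 -1.7 -3.123
vertex 2.829 -1.044 -3.141
endloop
endfacet
facet normal -0.512 0.548 0.661
outer loop
vertex 3.383 -0.903 -2.829
vertex 2.829 -1.044 -3.141
vertex 2.952 -2.02 -2.237
endloop
endfacet
facet normal 0.405 0.309 -0.860
outer loop
vertex 2.829 -1.044 -3.141
vertex 3.368 -1.7 -3.123
vertex 2.591 -1.569 -3.442
endloop
endfacet
facet normal -0.912 0.211 0.352
outer loop
vertex 2.829 -1.044 -3.141
vertex 2.591 -1.569 -3.442
vertex 2.952 -2.02 -2.237
endloop
endfacet
facet normal 0.405 0.309 -0.860
outer loop
vertex 2.591 -1.569 -3.442
vertex 3.368 -1.7 -3.123
vertex 2.809 -2.172 -3.556
endloop
endfacet
facet normal -0.922 -0.360 0.141
outer loop
vertex 2.591 -1.569 -3.442
vertex 2.809 -2.172 -3.556
vertex 2.952 -2.02 -2.237
endloop
endfacet
facet normal 0.405 0.310 -0.860
outer loop
vertex 2.809 -2.172 -3.556
vertex 3.368 -1.7 -3.123
vertex 3.354 -2.498 -3.417
endloop
endfacet
facet normal -0.536 -0.830 0.154
outer loop
vertex 2.809 -2.172 -3.556
vertex 3.354 -2.498 -3.417
vertex 2.952 -2.02 -2.237
endloop
endfacet
facet normal 0.404 0.310 -0.861
outer loop
vertex 3.354 -2.498 -3.417
vertex 3.368 -1.7 -3.123
vertex 3.908 -2.357 -3.106
endloop
endfacet
facet normal 0.021 -0.924 0.382
outer loop
vertex 3.354 -2.498 -3.417
vertex 3.908 -2.357 -3.106
vertex 2.952 -2.02 -2.237
endloop
endfacet
facet normal 0.404 0.310 -0.861
outer loop
vertex 3.908 -2.357 -3.106
vertex 3.368 -1.7 -3.123
vertex 4.146 -1.831 -2.805
endloop
endfacet
facet normal 0.422 -0.587 0.691
outer loop
vertex 3.908 -2.357 -3.106
vertex 4.146 -1.831 -2.805
vertex 2.952 -2.02 -2.237
endloop
endfacet

endsolid


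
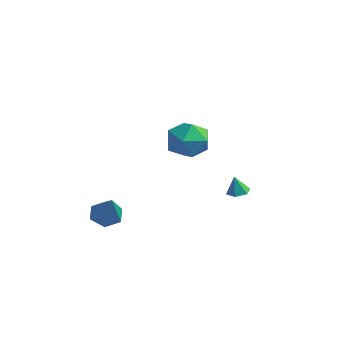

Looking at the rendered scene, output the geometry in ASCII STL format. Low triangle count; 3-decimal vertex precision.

solid 
facet normal -0.367 -0.134 0.920
outer loop
vertex 2.344 0.608 2.994
vertex 2.593 -0.498 2.932
vertex 3.357 0.235 3.344
endloop
endfacet
facet normal -0.099 0.524 0.846
outer loop
vertex 2.344 0.608 2.994
vertex 3.357 0.235 3.344
vertex 3.283 1.195 2.741
endloop
endfacet
facet normal -0.443 0.842 0.308
outer loop
vertex 2.344 0.608 2.994
vertex 3.283 1.195 2.741
vertex 2.473 1.055 1.958
endloop
endfacet
facet normal -0.923 0.382 0.050
outer loop
vertex 2.344 0.608 2.994
vertex 2.473 1.055 1.958
vertex 2.047 0.009 2.076
endloop
endfacet
facet normal -0.876 -0.221 0.428
outer loop
vertex 2.344 0.608 2.994
vertex 2.047 0.009 2.076
vertex 2.593 -0.498 2.932
endloop
endfacet
facet normal 0.588 0.462 0.664
outer loop
vertex 3.283 1.195 2.741
vertex 3.357 0.235 3.344
vertex 4.113 0.451 2.524
endloop
endfacet
facet normal 0.154 -0.602 0.784
outer loop
vertex 3.357 0.235 3.344
vertex 2.593 -0.498 2.932
vertex 3.687 -0.595 2.642
endloop
endfacet
facet normal -0.669 -0.743 -0.013
outer loop
vertex 2.593 -0.498 2.932
vertex 2.047 0.009 2.076
vertex 2.877 -0.735 1.859
endloop
endfacet
facet normal -0.745 0.233 -0.625
outer loop
vertex 2.047 0.009 2.076
vertex 2.473 1.055 1.958
vertex 2.803 0.225 1.256
endloop
endfacet
facet normal 0.032 0.978 -0.208
outer loop
vertex 2.473 1.055 1.958
vertex 3.283 1.195 2.741
vertex 3.567 0.958 1.668
endloop
endfacet
facet normal 0.923 -0.382 -0.050
outer loop
vertex 3.816 -0.148 1.606
vertex 4.113 0.451 2.524
vertex 3.687 -0.595 2.642
endloop
endfacet
facet normal 0.443 -0.842 -0.308
outer loop
vertex 3.816 -0.148 1.606
vertex 3.687 -0.595 2.642
vertex 2.877 -0.735 1.859
endloop
endfacet
facet normal 0.099 -0.524 -0.846
outer loop
vertex 3.816 -0.148 1.606
vertex 2.877 -0.735 1.859
vertex 2.803 0.225 1.256
endloop
endfacet
facet normal 0.367 0.134 -0.920
outer loop
vertex 3.816 -0.148 1.606
vertex 2.803 0.225 1.256
vertex 3.567 0.958 1.668
endloop
endfacet
facet normal 0.876 0.221 -0.428
outer loop
vertex 3.816 -0.148 1.606
vertex 3.567 0.958 1.668
vertex 4.113 0.451 2.524
endloop
endfacet
facet normal 0.745 -0.233 0.625
outer loop
vertex 3.687 -0.595 2.642
vertex 4.113 0.451 2.524
vertex 3.357 0.235 3.344
endloop
endfacet
facet normal -0.032 -0.978 0.208
outer loop
vertex 2.877 -0.735 1.859
vertex 3.687 -0.595 2.642
vertex 2.593 -0.498 2.932
endloop
endfacet
facet normal -0.588 -0.462 -0.664
outer loop
vertex 2.803 0.225 1.256
vertex 2.877 -0.735 1.859
vertex 2.047 0.009 2.076
endloop
endfacet
facet normal -0.154 0.602 -0.784
outer loop
vertex 3.567 0.958 1.668
vertex 2.803 0.225 1.256
vertex 2.473 1.055 1.958
endloop
endfacet
facet normal 0.669 0.743 0.013
outer loop
vertex 4.113 0.451 2.524
vertex 3.567 0.958 1.668
vertex 3.283 1.195 2.741
endloop
endfacet
facet normal -0.591 0.294 -0.751
outer loop
vertex 1.347 -3.12 -2.749
vertex 0.905 -2.696 -2.235
vertex 1.533 -2.357 -2.597
endloop
endfacet
facet normal 0.923 -0.154 -0.353
outer loop
vertex 1.347 -3.12 -2.749
vertex 1.533 -2.357 -2.597
vertex 2.095 -3.284 -0.725
endloop
endfacet
facet normal -0.591 0.293 -0.752
outer loop
vertex 1.533 -2.357 -2.597
vertex 0.905 -2.696 -2.235
vertex 1.09 -1.932 -2.083
endloop
endfacet
facet normal 0.747 0.657 0.101
outer loop
vertex 1.533 -2.357 -2.597
vertex 1.09 -1.932 -2.083
vertex 2.095 -3.284 -0.725
endloop
endfacet
facet normal -0.593 0.293 -0.750
outer loop
vertex 1.09 -1.932 -2.083
vertex 0.905 -2.696 -2.235
vertex 0.463 -2.271 -1.72
endloop
endfacet
facet normal 0.018 0.715 0.699
outer loop
vertex 1.09 -1.932 -2.083
vertex 0.463 -2.271 -1.72
vertex 2.095 -3.284 -0.725
endloop
endfacet
facet normal -0.592 0.293 -0.750
outer loop
vertex 0.463 -2.271 -1.72
vertex 0.905 -2.696 -2.235
vertex 0.278 -3.034 -1.872
endloop
endfacet
facet normal -0.537 -0.038 0.843
outer loop
vertex 0.463 -2.271 -1.72
vertex 0.278 -3.034 -1.872
vertex 2.095 -3.284 -0.725
endloop
endfacet
facet normal -0.592 0.292 -0.751
outer loop
vertex 0.278 -3.034 -1.872
vertex 0.905 -2.696 -2.235
vertex 0.72 -3.459 -2.386
endloop
endfacet
facet normal -0.362 -0.847 0.389
outer loop
vertex 0.278 -3.034 -1.872
vertex 0.72 -3.459 -2.386
vertex 2.095 -3.284 -0.725
endloop
endfacet
facet normal -0.593 0.292 -0.751
outer loop
vertex 0.72 -3.459 -2.386
vertex 0.905 -2.696 -2.235
vertex 1.347 -3.12 -2.749
endloop
endfacet
facet normal 0.368 -0.906 -0.210
outer loop
vertex 0.72 -3.459 -2.386
vertex 1.347 -3.12 -2.749
vertex 2.095 -3.284 -0.725
endloop
endfacet
facet normal 0.044 0.205 -0.978
outer loop
vertex 3.084 3.06 -2.134
vertex 2.762 3.534 -2.049
vertex 3.34 3.567 -2.016
endloop
endfacet
facet normal 0.785 -0.486 0.385
outer loop
vertex 3.084 3.06 -2.134
vertex 3.34 3.567 -2.016
vertex 2.718 3.326 -1.051
endloop
endfacet
facet normal 0.044 0.203 -0.978
outer loop
vertex 3.34 3.567 -2.016
vertex 2.762 3.534 -2.049
vertex 3.018 4.041 -1.932
endloop
endfacet
facet normal 0.725 0.393 0.566
outer loop
vertex 3.34 3.567 -2.016
vertex 3.018 4.041 -1.932
vertex 2.718 3.326 -1.051
endloop
endfacet
facet normal 0.043 0.204 -0.978
outer loop
vertex 3.018 4.041 -1.932
vertex 2.762 3.534 -2.049
vertex 2.44 4.009 -1.964
endloop
endfacet
facet normal -0.077 0.787 0.612
outer loop
vertex 3.018 4.041 -1.932
vertex 2.44 4.009 -1.964
vertex 2.718 3.326 -1.051
endloop
endfacet
facet normal 0.043 0.204 -0.978
outer loop
vertex 2.44 4.009 -1.964
vertex 2.762 3.534 -2.049
vertex 2.184 3.502 -2.081
endloop
endfacet
facet normal -0.823 0.305 0.479
outer loop
vertex 2.44 4.009 -1.964
vertex 2.184 3.502 -2.081
vertex 2.718 3.326 -1.051
endloop
endfacet
facet normal 0.043 0.204 -0.978
outer loop
vertex 2.184 3.502 -2.081
vertex 2.762 3.534 -2.049
vertex 2.506 3.027 -2.166
endloop
endfacet
facet normal -0.764 -0.572 0.299
outer loop
vertex 2.184 3.502 -2.081
vertex 2.506 3.027 -2.166
vertex 2.718 3.326 -1.051
endloop
endfacet
facet normal 0.042 0.204 -0.978
outer loop
vertex 2.506 3.027 -2.166
vertex 2.762 3.534 -2.049
vertex 3.084 3.06 -2.134
endloop
endfacet
facet normal 0.041 -0.967 0.251
outer loop
vertex 2.506 3.027 -2.166
vertex 3.084 3.06 -2.134
vertex 2.718 3.326 -1.051
endloop
endfacet

endsolid


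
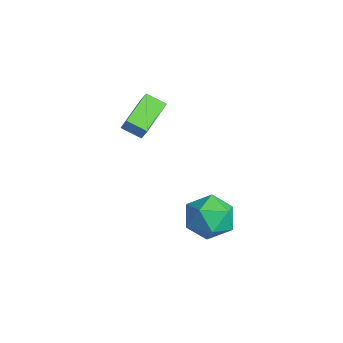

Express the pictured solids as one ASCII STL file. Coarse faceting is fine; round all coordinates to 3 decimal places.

solid 
facet normal -0.611 0.661 0.436
outer loop
vertex 1.216 0.872 -2.276
vertex 1.898 0.804 -1.217
vertex 2.19 1.656 -2.101
endloop
endfacet
facet normal -0.574 0.773 -0.268
outer loop
vertex 1.216 0.872 -2.276
vertex 2.19 1.656 -2.101
vertex 2.002 1.125 -3.23
endloop
endfacet
facet normal -0.782 0.176 -0.598
outer loop
vertex 1.216 0.872 -2.276
vertex 2.002 1.125 -3.23
vertex 1.595 -0.054 -3.044
endloop
endfacet
facet normal -0.947 -0.306 -0.098
outer loop
vertex 1.216 0.872 -2.276
vertex 1.595 -0.054 -3.044
vertex 1.53 -0.253 -1.8
endloop
endfacet
facet normal -0.841 -0.006 0.541
outer loop
vertex 1.216 0.872 -2.276
vertex 1.53 -0.253 -1.8
vertex 1.898 0.804 -1.217
endloop
endfacet
facet normal 0.109 0.892 -0.438
outer loop
vertex 2.002 1.125 -3.23
vertex 2.19 1.656 -2.101
vertex 3.17 1.213 -2.76
endloop
endfacet
facet normal 0.050 0.711 0.702
outer loop
vertex 2.19 1.656 -2.101
vertex 1.898 0.804 -1.217
vertex 3.105 1.014 -1.516
endloop
endfacet
facet normal -0.323 -0.368 0.872
outer loop
vertex 1.898 0.804 -1.217
vertex 1.53 -0.253 -1.8
vertex 2.698 -0.165 -1.33
endloop
endfacet
facet normal -0.495 -0.854 -0.162
outer loop
vertex 1.53 -0.253 -1.8
vertex 1.595 -0.054 -3.044
vertex 2.51 -0.696 -2.459
endloop
endfacet
facet normal -0.228 -0.075 -0.971
outer loop
vertex 1.595 -0.054 -3.044
vertex 2.002 1.125 -3.23
vertex 2.802 0.156 -3.343
endloop
endfacet
facet normal 0.947 0.306 0.098
outer loop
vertex 3.484 0.088 -2.284
vertex 3.17 1.213 -2.76
vertex 3.105 1.014 -1.516
endloop
endfacet
facet normal 0.782 -0.176 0.598
outer loop
vertex 3.484 0.088 -2.284
vertex 3.105 1.014 -1.516
vertex 2.698 -0.165 -1.33
endloop
endfacet
facet normal 0.574 -0.773 0.268
outer loop
vertex 3.484 0.088 -2.284
vertex 2.698 -0.165 -1.33
vertex 2.51 -0.696 -2.459
endloop
endfacet
facet normal 0.611 -0.661 -0.436
outer loop
vertex 3.484 0.088 -2.284
vertex 2.51 -0.696 -2.459
vertex 2.802 0.156 -3.343
endloop
endfacet
facet normal 0.841 0.006 -0.541
outer loop
vertex 3.484 0.088 -2.284
vertex 2.802 0.156 -3.343
vertex 3.17 1.213 -2.76
endloop
endfacet
facet normal 0.495 0.854 0.162
outer loop
vertex 3.105 1.014 -1.516
vertex 3.17 1.213 -2.76
vertex 2.19 1.656 -2.101
endloop
endfacet
facet normal 0.228 0.075 0.971
outer loop
vertex 2.698 -0.165 -1.33
vertex 3.105 1.014 -1.516
vertex 1.898 0.804 -1.217
endloop
endfacet
facet normal -0.109 -0.892 0.438
outer loop
vertex 2.51 -0.696 -2.459
vertex 2.698 -0.165 -1.33
vertex 1.53 -0.253 -1.8
endloop
endfacet
facet normal -0.050 -0.711 -0.702
outer loop
vertex 2.802 0.156 -3.343
vertex 2.51 -0.696 -2.459
vertex 1.595 -0.054 -3.044
endloop
endfacet
facet normal 0.323 0.368 -0.872
outer loop
vertex 3.17 1.213 -2.76
vertex 2.802 0.156 -3.343
vertex 2.002 1.125 -3.23
endloop
endfacet
facet normal -0.635 0.732 0.248
outer loop
vertex -3.447 0.026 2.063
vertex -2.805 0.747 1.579
vertex -3.857 -0.088 1.35
endloop
endfacet
facet normal -0.594 -0.668 0.448
outer loop
vertex -2.555 -1.587 0.841
vertex -3.447 0.026 2.063
vertex -3.857 -0.088 1.35
endloop
endfacet
facet normal -0.635 0.731 0.249
outer loop
vertex -3.857 -0.088 1.35
vertex -2.805 0.747 1.579
vertex -3.215 0.634 0.866
endloop
endfacet
facet normal -0.493 -0.137 -0.859
outer loop
vertex -3.215 0.634 0.866
vertex -2.555 -1.587 0.841
vertex -3.857 -0.088 1.35
endloop
endfacet
facet normal 0.494 0.137 0.859
outer loop
vertex -3.447 0.026 2.063
vertex -1.503 -0.752 1.07
vertex -2.805 0.747 1.579
endloop
endfacet
facet normal -0.594 -0.668 0.448
outer loop
vertex -2.145 -1.474 1.554
vertex -3.447 0.026 2.063
vertex -2.555 -1.587 0.841
endloop
endfacet
facet normal 0.494 0.137 0.859
outer loop
vertex -2.145 -1.474 1.554
vertex -1.503 -0.752 1.07
vertex -3.447 0.026 2.063
endloop
endfacet
facet normal 0.594 0.668 -0.448
outer loop
vertex -2.805 0.747 1.579
vertex -1.503 -0.752 1.07
vertex -3.215 0.634 0.866
endloop
endfacet
facet normal -0.494 -0.137 -0.859
outer loop
vertex -1.913 -0.866 0.357
vertex -2.555 -1.587 0.841
vertex -3.215 0.634 0.866
endloop
endfacet
facet normal 0.594 0.668 -0.448
outer loop
vertex -3.215 0.634 0.866
vertex -1.503 -0.752 1.07
vertex -1.913 -0.866 0.357
endloop
endfacet
facet normal 0.634 -0.732 -0.249
outer loop
vertex -1.913 -0.866 0.357
vertex -2.145 -1.474 1.554
vertex -2.555 -1.587 0.841
endloop
endfacet
facet normal 0.635 -0.731 -0.248
outer loop
vertex -1.503 -0.752 1.07
vertex -2.145 -1.474 1.554
vertex -1.913 -0.866 0.357
endloop
endfacet

endsolid


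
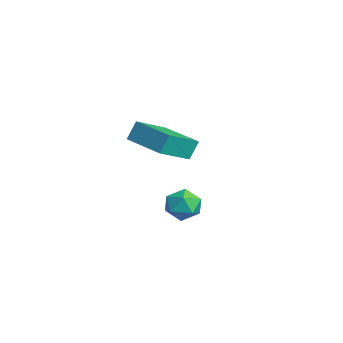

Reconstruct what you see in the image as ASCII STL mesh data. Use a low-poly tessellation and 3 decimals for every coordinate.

solid 
facet normal -0.254 0.763 0.594
outer loop
vertex 2.27 2.751 -3.546
vertex 2.448 2.297 -2.886
vertex 3.028 2.761 -3.234
endloop
endfacet
facet normal -0.001 1.000 -0.029
outer loop
vertex 2.27 2.751 -3.546
vertex 3.028 2.761 -3.234
vertex 2.92 2.737 -4.046
endloop
endfacet
facet normal -0.408 0.728 -0.551
outer loop
vertex 2.27 2.751 -3.546
vertex 2.92 2.737 -4.046
vertex 2.272 2.257 -4.201
endloop
endfacet
facet normal -0.913 0.325 -0.248
outer loop
vertex 2.27 2.751 -3.546
vertex 2.272 2.257 -4.201
vertex 1.981 1.986 -3.484
endloop
endfacet
facet normal -0.818 0.346 0.459
outer loop
vertex 2.27 2.751 -3.546
vertex 1.981 1.986 -3.484
vertex 2.448 2.297 -2.886
endloop
endfacet
facet normal 0.660 0.743 -0.110
outer loop
vertex 2.92 2.737 -4.046
vertex 3.028 2.761 -3.234
vertex 3.499 2.274 -3.696
endloop
endfacet
facet normal 0.250 0.362 0.898
outer loop
vertex 3.028 2.761 -3.234
vertex 2.448 2.297 -2.886
vertex 3.208 2.003 -2.979
endloop
endfacet
facet normal -0.662 -0.314 0.680
outer loop
vertex 2.448 2.297 -2.886
vertex 1.981 1.986 -3.484
vertex 2.56 1.523 -3.134
endloop
endfacet
facet normal -0.815 -0.349 -0.463
outer loop
vertex 1.981 1.986 -3.484
vertex 2.272 2.257 -4.201
vertex 2.452 1.499 -3.946
endloop
endfacet
facet normal 0.002 0.305 -0.952
outer loop
vertex 2.272 2.257 -4.201
vertex 2.92 2.737 -4.046
vertex 3.032 1.963 -4.294
endloop
endfacet
facet normal 0.913 -0.325 0.248
outer loop
vertex 3.21 1.509 -3.634
vertex 3.499 2.274 -3.696
vertex 3.208 2.003 -2.979
endloop
endfacet
facet normal 0.408 -0.728 0.551
outer loop
vertex 3.21 1.509 -3.634
vertex 3.208 2.003 -2.979
vertex 2.56 1.523 -3.134
endloop
endfacet
facet normal 0.001 -1.000 0.029
outer loop
vertex 3.21 1.509 -3.634
vertex 2.56 1.523 -3.134
vertex 2.452 1.499 -3.946
endloop
endfacet
facet normal 0.254 -0.763 -0.594
outer loop
vertex 3.21 1.509 -3.634
vertex 2.452 1.499 -3.946
vertex 3.032 1.963 -4.294
endloop
endfacet
facet normal 0.818 -0.346 -0.459
outer loop
vertex 3.21 1.509 -3.634
vertex 3.032 1.963 -4.294
vertex 3.499 2.274 -3.696
endloop
endfacet
facet normal 0.815 0.349 0.463
outer loop
vertex 3.208 2.003 -2.979
vertex 3.499 2.274 -3.696
vertex 3.028 2.761 -3.234
endloop
endfacet
facet normal -0.002 -0.305 0.952
outer loop
vertex 2.56 1.523 -3.134
vertex 3.208 2.003 -2.979
vertex 2.448 2.297 -2.886
endloop
endfacet
facet normal -0.660 -0.743 0.110
outer loop
vertex 2.452 1.499 -3.946
vertex 2.56 1.523 -3.134
vertex 1.981 1.986 -3.484
endloop
endfacet
facet normal -0.250 -0.362 -0.898
outer loop
vertex 3.032 1.963 -4.294
vertex 2.452 1.499 -3.946
vertex 2.272 2.257 -4.201
endloop
endfacet
facet normal 0.662 0.314 -0.680
outer loop
vertex 3.499 2.274 -3.696
vertex 3.032 1.963 -4.294
vertex 2.92 2.737 -4.046
endloop
endfacet
facet normal -0.905 -0.423 0.057
outer loop
vertex -2.38 1.647 -1.172
vertex -3.1 3.078 -1.992
vertex -2.234 1.216 -2.051
endloop
endfacet
facet normal 0.400 -0.795 0.456
outer loop
vertex -0.38 2.082 -2.168
vertex -2.38 1.647 -1.172
vertex -2.234 1.216 -2.051
endloop
endfacet
facet normal -0.905 -0.423 0.057
outer loop
vertex -2.234 1.216 -2.051
vertex -3.1 3.078 -1.992
vertex -2.954 2.647 -2.871
endloop
endfacet
facet normal 0.147 -0.435 -0.888
outer loop
vertex -2.954 2.647 -2.871
vertex -0.38 2.082 -2.168
vertex -2.234 1.216 -2.051
endloop
endfacet
facet normal -0.147 0.435 0.888
outer loop
vertex -2.38 1.647 -1.172
vertex -1.246 3.944 -2.109
vertex -3.1 3.078 -1.992
endloop
endfacet
facet normal 0.400 -0.795 0.456
outer loop
vertex -0.526 2.513 -1.289
vertex -2.38 1.647 -1.172
vertex -0.38 2.082 -2.168
endloop
endfacet
facet normal -0.147 0.435 0.888
outer loop
vertex -0.526 2.513 -1.289
vertex -1.246 3.944 -2.109
vertex -2.38 1.647 -1.172
endloop
endfacet
facet normal -0.400 0.795 -0.456
outer loop
vertex -3.1 3.078 -1.992
vertex -1.246 3.944 -2.109
vertex -2.954 2.647 -2.871
endloop
endfacet
facet normal 0.147 -0.435 -0.888
outer loop
vertex -1.1 3.513 -2.988
vertex -0.38 2.082 -2.168
vertex -2.954 2.647 -2.871
endloop
endfacet
facet normal -0.400 0.795 -0.456
outer loop
vertex -2.954 2.647 -2.871
vertex -1.246 3.944 -2.109
vertex -1.1 3.513 -2.988
endloop
endfacet
facet normal 0.905 0.423 -0.057
outer loop
vertex -1.1 3.513 -2.988
vertex -0.526 2.513 -1.289
vertex -0.38 2.082 -2.168
endloop
endfacet
facet normal 0.905 0.423 -0.057
outer loop
vertex -1.246 3.944 -2.109
vertex -0.526 2.513 -1.289
vertex -1.1 3.513 -2.988
endloop
endfacet

endsolid


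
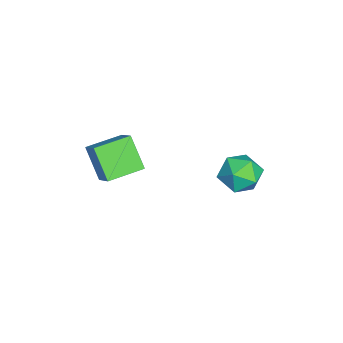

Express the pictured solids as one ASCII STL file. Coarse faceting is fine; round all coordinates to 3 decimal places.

solid 
facet normal -0.549 0.832 0.082
outer loop
vertex 0.082 -1.557 3.779
vertex 0.598 -1.136 2.967
vertex -0.479 -1.876 3.256
endloop
endfacet
facet normal -0.492 -0.401 0.773
outer loop
vertex 0.082 -2.724 3.173
vertex 0.082 -1.557 3.779
vertex -0.479 -1.876 3.256
endloop
endfacet
facet normal -0.550 0.832 0.081
outer loop
vertex -0.479 -1.876 3.256
vertex 0.598 -1.136 2.967
vertex 0.038 -1.455 2.445
endloop
endfacet
facet normal -0.675 -0.385 -0.630
outer loop
vertex 0.038 -1.455 2.445
vertex 0.082 -2.724 3.173
vertex -0.479 -1.876 3.256
endloop
endfacet
facet normal 0.675 0.385 0.629
outer loop
vertex 0.082 -1.557 3.779
vertex 1.159 -1.984 2.884
vertex 0.598 -1.136 2.967
endloop
endfacet
facet normal -0.492 -0.401 0.773
outer loop
vertex 0.642 -2.405 3.695
vertex 0.082 -1.557 3.779
vertex 0.082 -2.724 3.173
endloop
endfacet
facet normal 0.675 0.384 0.630
outer loop
vertex 0.642 -2.405 3.695
vertex 1.159 -1.984 2.884
vertex 0.082 -1.557 3.779
endloop
endfacet
facet normal 0.492 0.401 -0.773
outer loop
vertex 0.598 -1.136 2.967
vertex 1.159 -1.984 2.884
vertex 0.038 -1.455 2.445
endloop
endfacet
facet normal -0.676 -0.384 -0.629
outer loop
vertex 0.598 -2.303 2.361
vertex 0.082 -2.724 3.173
vertex 0.038 -1.455 2.445
endloop
endfacet
facet normal 0.492 0.401 -0.773
outer loop
vertex 0.038 -1.455 2.445
vertex 1.159 -1.984 2.884
vertex 0.598 -2.303 2.361
endloop
endfacet
facet normal 0.550 -0.831 -0.082
outer loop
vertex 0.598 -2.303 2.361
vertex 0.642 -2.405 3.695
vertex 0.082 -2.724 3.173
endloop
endfacet
facet normal 0.549 -0.832 -0.082
outer loop
vertex 1.159 -1.984 2.884
vertex 0.642 -2.405 3.695
vertex 0.598 -2.303 2.361
endloop
endfacet
facet normal 0.156 0.876 0.455
outer loop
vertex -2.696 1.653 0.066
vertex -2.475 1.319 0.633
vertex -2.023 1.496 0.137
endloop
endfacet
facet normal 0.245 0.937 -0.250
outer loop
vertex -2.696 1.653 0.066
vertex -2.023 1.496 0.137
vertex -2.336 1.414 -0.477
endloop
endfacet
facet normal -0.364 0.739 -0.567
outer loop
vertex -2.696 1.653 0.066
vertex -2.336 1.414 -0.477
vertex -2.981 1.186 -0.36
endloop
endfacet
facet normal -0.828 0.557 -0.057
outer loop
vertex -2.696 1.653 0.066
vertex -2.981 1.186 -0.36
vertex -3.067 1.128 0.326
endloop
endfacet
facet normal -0.506 0.643 0.576
outer loop
vertex -2.696 1.653 0.066
vertex -3.067 1.128 0.326
vertex -2.475 1.319 0.633
endloop
endfacet
facet normal 0.755 0.479 -0.449
outer loop
vertex -2.336 1.414 -0.477
vertex -2.023 1.496 0.137
vertex -1.893 0.932 -0.246
endloop
endfacet
facet normal 0.612 0.381 0.693
outer loop
vertex -2.023 1.496 0.137
vertex -2.475 1.319 0.633
vertex -1.979 0.874 0.44
endloop
endfacet
facet normal -0.461 0.002 0.887
outer loop
vertex -2.475 1.319 0.633
vertex -3.067 1.128 0.326
vertex -2.624 0.646 0.557
endloop
endfacet
facet normal -0.982 -0.135 -0.134
outer loop
vertex -3.067 1.128 0.326
vertex -2.981 1.186 -0.36
vertex -2.937 0.564 -0.057
endloop
endfacet
facet normal -0.230 0.159 -0.960
outer loop
vertex -2.981 1.186 -0.36
vertex -2.336 1.414 -0.477
vertex -2.485 0.741 -0.553
endloop
endfacet
facet normal 0.828 -0.557 0.057
outer loop
vertex -2.264 0.407 0.014
vertex -1.893 0.932 -0.246
vertex -1.979 0.874 0.44
endloop
endfacet
facet normal 0.364 -0.739 0.567
outer loop
vertex -2.264 0.407 0.014
vertex -1.979 0.874 0.44
vertex -2.624 0.646 0.557
endloop
endfacet
facet normal -0.245 -0.937 0.250
outer loop
vertex -2.264 0.407 0.014
vertex -2.624 0.646 0.557
vertex -2.937 0.564 -0.057
endloop
endfacet
facet normal -0.156 -0.876 -0.455
outer loop
vertex -2.264 0.407 0.014
vertex -2.937 0.564 -0.057
vertex -2.485 0.741 -0.553
endloop
endfacet
facet normal 0.506 -0.643 -0.576
outer loop
vertex -2.264 0.407 0.014
vertex -2.485 0.741 -0.553
vertex -1.893 0.932 -0.246
endloop
endfacet
facet normal 0.982 0.135 0.134
outer loop
vertex -1.979 0.874 0.44
vertex -1.893 0.932 -0.246
vertex -2.023 1.496 0.137
endloop
endfacet
facet normal 0.230 -0.159 0.960
outer loop
vertex -2.624 0.646 0.557
vertex -1.979 0.874 0.44
vertex -2.475 1.319 0.633
endloop
endfacet
facet normal -0.755 -0.479 0.449
outer loop
vertex -2.937 0.564 -0.057
vertex -2.624 0.646 0.557
vertex -3.067 1.128 0.326
endloop
endfacet
facet normal -0.612 -0.381 -0.693
outer loop
vertex -2.485 0.741 -0.553
vertex -2.937 0.564 -0.057
vertex -2.981 1.186 -0.36
endloop
endfacet
facet normal 0.461 -0.002 -0.887
outer loop
vertex -1.893 0.932 -0.246
vertex -2.485 0.741 -0.553
vertex -2.336 1.414 -0.477
endloop
endfacet

endsolid


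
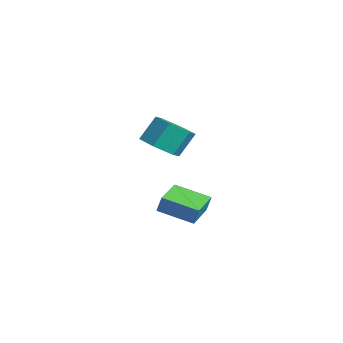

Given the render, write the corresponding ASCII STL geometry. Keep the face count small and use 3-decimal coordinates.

solid 
facet normal 0.101 -0.578 -0.810
outer loop
vertex 0.858 -3.851 2.799
vertex 0.208 -3.317 2.337
vertex 1.139 -3.088 2.29
endloop
endfacet
facet normal 0.951 -0.183 0.250
outer loop
vertex 0.858 -3.851 2.799
vertex 1.139 -3.088 2.29
vertex 0.722 -3.077 3.885
endloop
endfacet
facet normal 0.951 -0.183 0.250
outer loop
vertex 0.722 -3.077 3.885
vertex 1.139 -3.088 2.29
vertex 1.003 -2.314 3.375
endloop
endfacet
facet normal -0.100 0.578 0.810
outer loop
vertex 0.722 -3.077 3.885
vertex 1.003 -2.314 3.375
vertex 0.072 -2.543 3.423
endloop
endfacet
facet normal 0.101 -0.577 -0.810
outer loop
vertex 1.139 -3.088 2.29
vertex 0.208 -3.317 2.337
vertex 0.489 -2.553 1.828
endloop
endfacet
facet normal 0.729 0.597 -0.335
outer loop
vertex 1.139 -3.088 2.29
vertex 0.489 -2.553 1.828
vertex 1.003 -2.314 3.375
endloop
endfacet
facet normal 0.729 0.597 -0.335
outer loop
vertex 1.003 -2.314 3.375
vertex 0.489 -2.553 1.828
vertex 0.353 -1.779 2.913
endloop
endfacet
facet normal -0.100 0.578 0.810
outer loop
vertex 1.003 -2.314 3.375
vertex 0.353 -1.779 2.913
vertex 0.072 -2.543 3.423
endloop
endfacet
facet normal 0.102 -0.577 -0.810
outer loop
vertex 0.489 -2.553 1.828
vertex 0.208 -3.317 2.337
vertex -0.442 -2.783 1.875
endloop
endfacet
facet normal -0.222 0.780 -0.585
outer loop
vertex 0.489 -2.553 1.828
vertex -0.442 -2.783 1.875
vertex 0.353 -1.779 2.913
endloop
endfacet
facet normal -0.223 0.780 -0.584
outer loop
vertex 0.353 -1.779 2.913
vertex -0.442 -2.783 1.875
vertex -0.578 -2.009 2.961
endloop
endfacet
facet normal -0.101 0.578 0.810
outer loop
vertex 0.353 -1.779 2.913
vertex -0.578 -2.009 2.961
vertex 0.072 -2.543 3.423
endloop
endfacet
facet normal 0.100 -0.578 -0.810
outer loop
vertex -0.442 -2.783 1.875
vertex 0.208 -3.317 2.337
vertex -0.723 -3.546 2.385
endloop
endfacet
facet normal -0.951 0.183 -0.250
outer loop
vertex -0.442 -2.783 1.875
vertex -0.723 -3.546 2.385
vertex -0.578 -2.009 2.961
endloop
endfacet
facet normal -0.951 0.183 -0.250
outer loop
vertex -0.578 -2.009 2.961
vertex -0.723 -3.546 2.385
vertex -0.859 -2.772 3.47
endloop
endfacet
facet normal -0.101 0.578 0.810
outer loop
vertex -0.578 -2.009 2.961
vertex -0.859 -2.772 3.47
vertex 0.072 -2.543 3.423
endloop
endfacet
facet normal 0.100 -0.578 -0.810
outer loop
vertex -0.723 -3.546 2.385
vertex 0.208 -3.317 2.337
vertex -0.073 -4.081 2.847
endloop
endfacet
facet normal -0.729 -0.597 0.335
outer loop
vertex -0.723 -3.546 2.385
vertex -0.073 -4.081 2.847
vertex -0.859 -2.772 3.47
endloop
endfacet
facet normal -0.729 -0.597 0.335
outer loop
vertex -0.859 -2.772 3.47
vertex -0.073 -4.081 2.847
vertex -0.209 -3.307 3.932
endloop
endfacet
facet normal -0.101 0.577 0.810
outer loop
vertex -0.859 -2.772 3.47
vertex -0.209 -3.307 3.932
vertex 0.072 -2.543 3.423
endloop
endfacet
facet normal 0.101 -0.578 -0.810
outer loop
vertex -0.073 -4.081 2.847
vertex 0.208 -3.317 2.337
vertex 0.858 -3.851 2.799
endloop
endfacet
facet normal 0.223 -0.780 0.584
outer loop
vertex -0.073 -4.081 2.847
vertex 0.858 -3.851 2.799
vertex -0.209 -3.307 3.932
endloop
endfacet
facet normal 0.222 -0.781 0.584
outer loop
vertex -0.209 -3.307 3.932
vertex 0.858 -3.851 2.799
vertex 0.722 -3.077 3.885
endloop
endfacet
facet normal -0.102 0.577 0.810
outer loop
vertex -0.209 -3.307 3.932
vertex 0.722 -3.077 3.885
vertex 0.072 -2.543 3.423
endloop
endfacet
facet normal -0.742 0.670 0.028
outer loop
vertex -3.121 -1.303 -1.752
vertex -1.992 -0.033 -2.248
vertex -3.302 -1.468 -2.587
endloop
endfacet
facet normal -0.638 -0.717 0.280
outer loop
vertex -2.108 -2.547 -2.632
vertex -3.121 -1.303 -1.752
vertex -3.302 -1.468 -2.587
endloop
endfacet
facet normal -0.742 0.670 0.028
outer loop
vertex -3.302 -1.468 -2.587
vertex -1.992 -0.033 -2.248
vertex -2.173 -0.198 -3.083
endloop
endfacet
facet normal -0.208 -0.190 -0.960
outer loop
vertex -2.173 -0.198 -3.083
vertex -2.108 -2.547 -2.632
vertex -3.302 -1.468 -2.587
endloop
endfacet
facet normal 0.208 0.190 0.960
outer loop
vertex -3.121 -1.303 -1.752
vertex -0.798 -1.112 -2.293
vertex -1.992 -0.033 -2.248
endloop
endfacet
facet normal -0.638 -0.717 0.280
outer loop
vertex -1.927 -2.382 -1.797
vertex -3.121 -1.303 -1.752
vertex -2.108 -2.547 -2.632
endloop
endfacet
facet normal 0.208 0.190 0.960
outer loop
vertex -1.927 -2.382 -1.797
vertex -0.798 -1.112 -2.293
vertex -3.121 -1.303 -1.752
endloop
endfacet
facet normal 0.638 0.717 -0.280
outer loop
vertex -1.992 -0.033 -2.248
vertex -0.798 -1.112 -2.293
vertex -2.173 -0.198 -3.083
endloop
endfacet
facet normal -0.208 -0.190 -0.960
outer loop
vertex -0.979 -1.277 -3.128
vertex -2.108 -2.547 -2.632
vertex -2.173 -0.198 -3.083
endloop
endfacet
facet normal 0.638 0.717 -0.280
outer loop
vertex -2.173 -0.198 -3.083
vertex -0.798 -1.112 -2.293
vertex -0.979 -1.277 -3.128
endloop
endfacet
facet normal 0.742 -0.670 -0.028
outer loop
vertex -0.979 -1.277 -3.128
vertex -1.927 -2.382 -1.797
vertex -2.108 -2.547 -2.632
endloop
endfacet
facet normal 0.742 -0.670 -0.028
outer loop
vertex -0.798 -1.112 -2.293
vertex -1.927 -2.382 -1.797
vertex -0.979 -1.277 -3.128
endloop
endfacet

endsolid


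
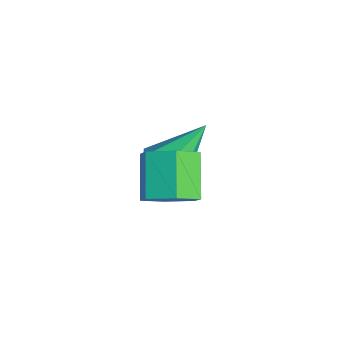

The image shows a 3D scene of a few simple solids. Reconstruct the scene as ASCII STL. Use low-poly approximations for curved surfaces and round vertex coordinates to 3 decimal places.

solid 
facet normal 0.724 -0.300 -0.621
outer loop
vertex 2.762 -1.616 0.966
vertex 2.172 -1.557 0.25
vertex 2.685 -0.82 0.492
endloop
endfacet
facet normal 0.684 0.421 0.595
outer loop
vertex 2.762 -1.616 0.966
vertex 2.685 -0.82 0.492
vertex 1.617 -1.142 1.947
endloop
endfacet
facet normal 0.684 0.421 0.595
outer loop
vertex 1.617 -1.142 1.947
vertex 2.685 -0.82 0.492
vertex 1.54 -0.346 1.473
endloop
endfacet
facet normal -0.725 0.299 0.620
outer loop
vertex 1.617 -1.142 1.947
vertex 1.54 -0.346 1.473
vertex 1.028 -1.083 1.23
endloop
endfacet
facet normal 0.724 -0.300 -0.621
outer loop
vertex 2.685 -0.82 0.492
vertex 2.172 -1.557 0.25
vertex 2.095 -0.761 -0.225
endloop
endfacet
facet normal 0.270 0.952 -0.144
outer loop
vertex 2.685 -0.82 0.492
vertex 2.095 -0.761 -0.225
vertex 1.54 -0.346 1.473
endloop
endfacet
facet normal 0.271 0.952 -0.144
outer loop
vertex 1.54 -0.346 1.473
vertex 2.095 -0.761 -0.225
vertex 0.951 -0.287 0.756
endloop
endfacet
facet normal -0.725 0.299 0.620
outer loop
vertex 1.54 -0.346 1.473
vertex 0.951 -0.287 0.756
vertex 1.028 -1.083 1.23
endloop
endfacet
facet normal 0.725 -0.300 -0.620
outer loop
vertex 2.095 -0.761 -0.225
vertex 2.172 -1.557 0.25
vertex 1.583 -1.498 -0.467
endloop
endfacet
facet normal -0.414 0.531 -0.739
outer loop
vertex 2.095 -0.761 -0.225
vertex 1.583 -1.498 -0.467
vertex 0.951 -0.287 0.756
endloop
endfacet
facet normal -0.414 0.531 -0.740
outer loop
vertex 0.951 -0.287 0.756
vertex 1.583 -1.498 -0.467
vertex 0.438 -1.024 0.514
endloop
endfacet
facet normal -0.724 0.300 0.621
outer loop
vertex 0.951 -0.287 0.756
vertex 0.438 -1.024 0.514
vertex 1.028 -1.083 1.23
endloop
endfacet
facet normal 0.725 -0.299 -0.620
outer loop
vertex 1.583 -1.498 -0.467
vertex 2.172 -1.557 0.25
vertex 1.66 -2.294 0.007
endloop
endfacet
facet normal -0.684 -0.421 -0.595
outer loop
vertex 1.583 -1.498 -0.467
vertex 1.66 -2.294 0.007
vertex 0.438 -1.024 0.514
endloop
endfacet
facet normal -0.684 -0.421 -0.595
outer loop
vertex 0.438 -1.024 0.514
vertex 1.66 -2.294 0.007
vertex 0.515 -1.82 0.988
endloop
endfacet
facet normal -0.724 0.300 0.621
outer loop
vertex 0.438 -1.024 0.514
vertex 0.515 -1.82 0.988
vertex 1.028 -1.083 1.23
endloop
endfacet
facet normal 0.725 -0.299 -0.620
outer loop
vertex 1.66 -2.294 0.007
vertex 2.172 -1.557 0.25
vertex 2.249 -2.353 0.724
endloop
endfacet
facet normal -0.271 -0.952 0.144
outer loop
vertex 1.66 -2.294 0.007
vertex 2.249 -2.353 0.724
vertex 0.515 -1.82 0.988
endloop
endfacet
facet normal -0.271 -0.952 0.144
outer loop
vertex 0.515 -1.82 0.988
vertex 2.249 -2.353 0.724
vertex 1.105 -1.879 1.705
endloop
endfacet
facet normal -0.724 0.300 0.621
outer loop
vertex 0.515 -1.82 0.988
vertex 1.105 -1.879 1.705
vertex 1.028 -1.083 1.23
endloop
endfacet
facet normal 0.724 -0.300 -0.621
outer loop
vertex 2.249 -2.353 0.724
vertex 2.172 -1.557 0.25
vertex 2.762 -1.616 0.966
endloop
endfacet
facet normal 0.414 -0.531 0.739
outer loop
vertex 2.249 -2.353 0.724
vertex 2.762 -1.616 0.966
vertex 1.105 -1.879 1.705
endloop
endfacet
facet normal 0.414 -0.531 0.740
outer loop
vertex 1.105 -1.879 1.705
vertex 2.762 -1.616 0.966
vertex 1.617 -1.142 1.947
endloop
endfacet
facet normal -0.725 0.300 0.620
outer loop
vertex 1.105 -1.879 1.705
vertex 1.617 -1.142 1.947
vertex 1.028 -1.083 1.23
endloop
endfacet
facet normal 0.085 -0.729 -0.679
outer loop
vertex -0.881 0.288 -2.702
vertex -1.404 -0.26 -2.179
vertex -1.667 0.325 -2.84
endloop
endfacet
facet normal 0.114 0.908 -0.404
outer loop
vertex -0.881 0.288 -2.702
vertex -1.667 0.325 -2.84
vertex -1.576 1.22 -0.801
endloop
endfacet
facet normal 0.085 -0.729 -0.679
outer loop
vertex -1.667 0.325 -2.84
vertex -1.404 -0.26 -2.179
vertex -2.254 -0.079 -2.48
endloop
endfacet
facet normal -0.655 0.702 -0.279
outer loop
vertex -1.667 0.325 -2.84
vertex -2.254 -0.079 -2.48
vertex -1.576 1.22 -0.801
endloop
endfacet
facet normal 0.085 -0.729 -0.679
outer loop
vertex -2.254 -0.079 -2.48
vertex -1.404 -0.26 -2.179
vertex -2.201 -0.619 -1.894
endloop
endfacet
facet normal -0.953 0.176 0.248
outer loop
vertex -2.254 -0.079 -2.48
vertex -2.201 -0.619 -1.894
vertex -1.576 1.22 -0.801
endloop
endfacet
facet normal 0.086 -0.729 -0.679
outer loop
vertex -2.201 -0.619 -1.894
vertex -1.404 -0.26 -2.179
vertex -1.548 -0.888 -1.523
endloop
endfacet
facet normal -0.558 -0.275 0.783
outer loop
vertex -2.201 -0.619 -1.894
vertex -1.548 -0.888 -1.523
vertex -1.576 1.22 -0.801
endloop
endfacet
facet normal 0.085 -0.729 -0.679
outer loop
vertex -1.548 -0.888 -1.523
vertex -1.404 -0.26 -2.179
vertex -0.786 -0.685 -1.646
endloop
endfacet
facet normal 0.232 -0.312 0.921
outer loop
vertex -1.548 -0.888 -1.523
vertex -0.786 -0.685 -1.646
vertex -1.576 1.22 -0.801
endloop
endfacet
facet normal 0.085 -0.729 -0.679
outer loop
vertex -0.786 -0.685 -1.646
vertex -1.404 -0.26 -2.179
vertex -0.489 -0.161 -2.171
endloop
endfacet
facet normal 0.824 0.093 0.559
outer loop
vertex -0.786 -0.685 -1.646
vertex -0.489 -0.161 -2.171
vertex -1.576 1.22 -0.801
endloop
endfacet
facet normal 0.085 -0.729 -0.679
outer loop
vertex -0.489 -0.161 -2.171
vertex -1.404 -0.26 -2.179
vertex -0.881 0.288 -2.702
endloop
endfacet
facet normal 0.771 0.637 -0.030
outer loop
vertex -0.489 -0.161 -2.171
vertex -0.881 0.288 -2.702
vertex -1.576 1.22 -0.801
endloop
endfacet

endsolid
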